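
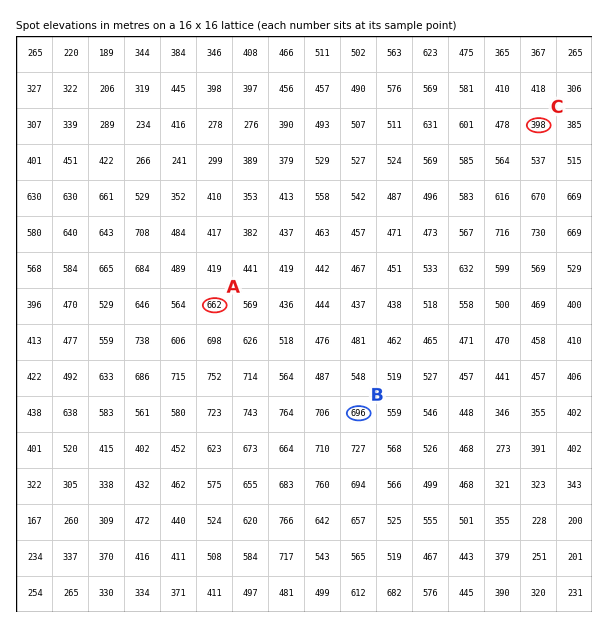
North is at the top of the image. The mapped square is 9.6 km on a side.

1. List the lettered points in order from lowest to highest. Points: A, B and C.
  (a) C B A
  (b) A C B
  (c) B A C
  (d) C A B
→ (d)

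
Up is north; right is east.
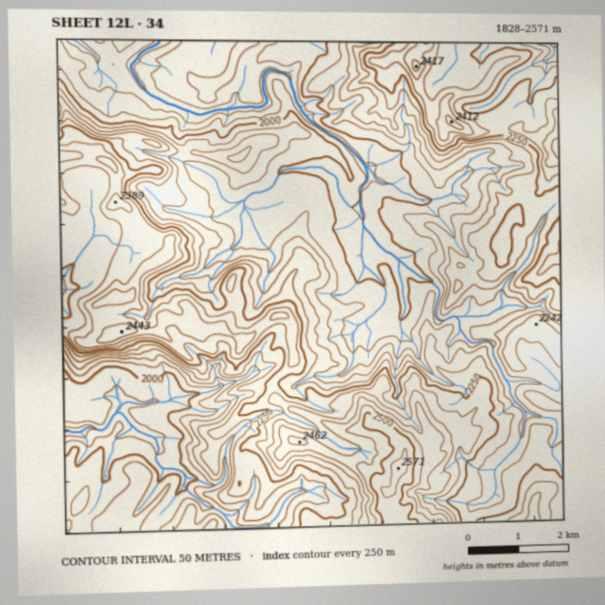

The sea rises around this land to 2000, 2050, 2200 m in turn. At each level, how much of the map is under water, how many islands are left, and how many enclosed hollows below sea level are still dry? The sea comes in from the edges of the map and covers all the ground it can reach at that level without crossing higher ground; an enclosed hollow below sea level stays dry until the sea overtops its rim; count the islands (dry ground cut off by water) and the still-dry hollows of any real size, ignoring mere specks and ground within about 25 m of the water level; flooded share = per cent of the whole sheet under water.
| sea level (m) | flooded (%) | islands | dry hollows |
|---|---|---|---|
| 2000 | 17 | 0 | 0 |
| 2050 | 30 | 0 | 0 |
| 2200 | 58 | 0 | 0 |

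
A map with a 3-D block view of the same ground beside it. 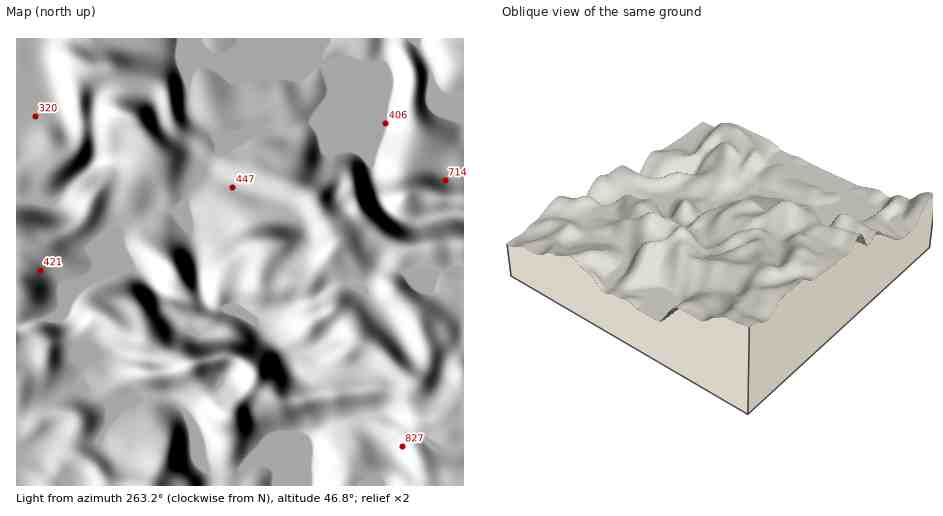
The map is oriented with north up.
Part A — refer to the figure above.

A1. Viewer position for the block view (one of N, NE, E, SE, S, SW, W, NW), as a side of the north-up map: SE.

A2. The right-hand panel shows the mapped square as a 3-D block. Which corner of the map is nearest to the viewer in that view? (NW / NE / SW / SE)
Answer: SE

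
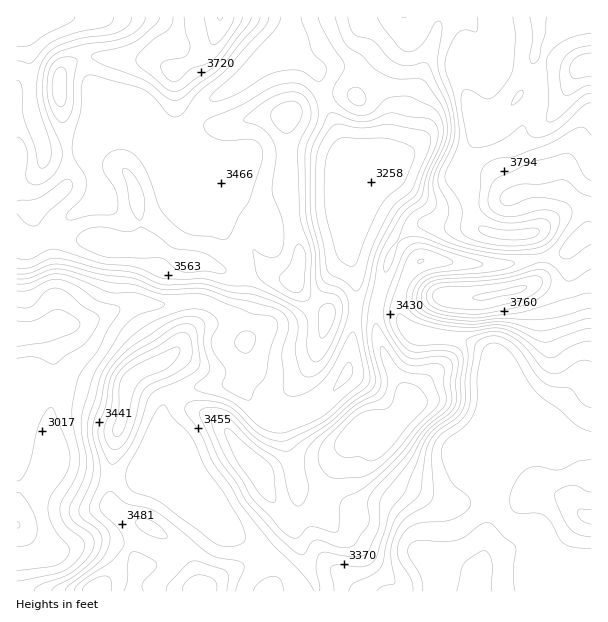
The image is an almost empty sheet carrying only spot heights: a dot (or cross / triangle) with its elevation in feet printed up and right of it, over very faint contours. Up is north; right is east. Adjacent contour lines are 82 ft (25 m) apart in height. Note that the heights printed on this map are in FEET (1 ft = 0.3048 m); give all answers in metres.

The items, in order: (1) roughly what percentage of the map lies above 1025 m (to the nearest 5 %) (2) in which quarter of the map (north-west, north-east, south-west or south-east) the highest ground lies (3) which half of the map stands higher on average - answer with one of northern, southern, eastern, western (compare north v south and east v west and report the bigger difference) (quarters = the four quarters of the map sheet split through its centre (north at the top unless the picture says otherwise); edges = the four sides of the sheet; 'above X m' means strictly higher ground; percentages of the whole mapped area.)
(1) Ground above 1025 m makes up about 65 % of the sheet.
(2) The highest ground is in the north-east quarter.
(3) On average the northern half of the map is the higher ground.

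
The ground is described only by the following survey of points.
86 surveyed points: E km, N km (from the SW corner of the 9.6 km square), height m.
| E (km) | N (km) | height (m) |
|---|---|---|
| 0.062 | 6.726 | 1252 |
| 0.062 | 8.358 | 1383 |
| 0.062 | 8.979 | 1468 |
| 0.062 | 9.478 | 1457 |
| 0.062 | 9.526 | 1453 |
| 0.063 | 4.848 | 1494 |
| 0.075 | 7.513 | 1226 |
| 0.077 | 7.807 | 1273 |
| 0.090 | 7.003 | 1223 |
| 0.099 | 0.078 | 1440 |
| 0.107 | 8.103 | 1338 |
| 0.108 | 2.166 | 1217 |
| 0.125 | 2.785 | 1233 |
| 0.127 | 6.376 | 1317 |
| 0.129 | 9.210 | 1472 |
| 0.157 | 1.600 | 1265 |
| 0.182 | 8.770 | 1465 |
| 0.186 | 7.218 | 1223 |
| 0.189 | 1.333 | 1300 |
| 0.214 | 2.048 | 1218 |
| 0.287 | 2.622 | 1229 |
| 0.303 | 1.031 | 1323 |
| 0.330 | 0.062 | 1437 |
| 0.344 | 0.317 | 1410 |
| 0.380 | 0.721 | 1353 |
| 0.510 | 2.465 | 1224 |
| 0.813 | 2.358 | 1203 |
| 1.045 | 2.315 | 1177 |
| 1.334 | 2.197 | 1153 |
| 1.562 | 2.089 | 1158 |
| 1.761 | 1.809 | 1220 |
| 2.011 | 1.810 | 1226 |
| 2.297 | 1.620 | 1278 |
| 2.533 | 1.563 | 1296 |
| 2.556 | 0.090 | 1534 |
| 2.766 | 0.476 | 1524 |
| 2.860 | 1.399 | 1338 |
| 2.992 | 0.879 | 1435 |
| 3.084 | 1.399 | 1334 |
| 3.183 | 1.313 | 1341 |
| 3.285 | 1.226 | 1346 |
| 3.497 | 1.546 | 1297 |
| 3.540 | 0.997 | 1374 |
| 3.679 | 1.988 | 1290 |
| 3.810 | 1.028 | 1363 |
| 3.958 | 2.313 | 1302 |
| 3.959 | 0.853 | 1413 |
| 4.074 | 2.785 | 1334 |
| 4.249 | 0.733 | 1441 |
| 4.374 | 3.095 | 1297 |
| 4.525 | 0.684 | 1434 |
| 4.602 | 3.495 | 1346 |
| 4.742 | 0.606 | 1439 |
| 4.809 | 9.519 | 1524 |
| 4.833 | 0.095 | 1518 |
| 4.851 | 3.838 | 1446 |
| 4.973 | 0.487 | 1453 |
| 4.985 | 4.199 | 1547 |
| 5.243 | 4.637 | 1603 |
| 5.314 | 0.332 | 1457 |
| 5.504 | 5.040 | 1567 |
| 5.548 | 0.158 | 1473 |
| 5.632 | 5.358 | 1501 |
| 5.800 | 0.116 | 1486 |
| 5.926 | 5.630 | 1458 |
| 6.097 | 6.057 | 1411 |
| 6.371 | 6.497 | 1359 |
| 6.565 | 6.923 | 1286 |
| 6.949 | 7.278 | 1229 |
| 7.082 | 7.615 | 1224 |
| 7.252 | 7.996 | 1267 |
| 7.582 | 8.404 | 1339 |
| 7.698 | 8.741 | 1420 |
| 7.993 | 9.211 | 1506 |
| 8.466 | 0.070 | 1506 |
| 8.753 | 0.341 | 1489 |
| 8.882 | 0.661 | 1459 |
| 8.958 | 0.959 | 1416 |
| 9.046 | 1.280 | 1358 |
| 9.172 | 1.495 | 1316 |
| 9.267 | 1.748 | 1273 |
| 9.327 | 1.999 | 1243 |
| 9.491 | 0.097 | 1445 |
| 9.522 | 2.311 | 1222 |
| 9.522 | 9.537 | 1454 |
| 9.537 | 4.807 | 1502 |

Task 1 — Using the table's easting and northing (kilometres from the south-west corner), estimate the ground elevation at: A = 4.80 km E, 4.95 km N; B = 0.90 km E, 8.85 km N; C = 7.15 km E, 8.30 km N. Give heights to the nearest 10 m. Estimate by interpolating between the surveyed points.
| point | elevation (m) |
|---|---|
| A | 1540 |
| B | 1530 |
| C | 1370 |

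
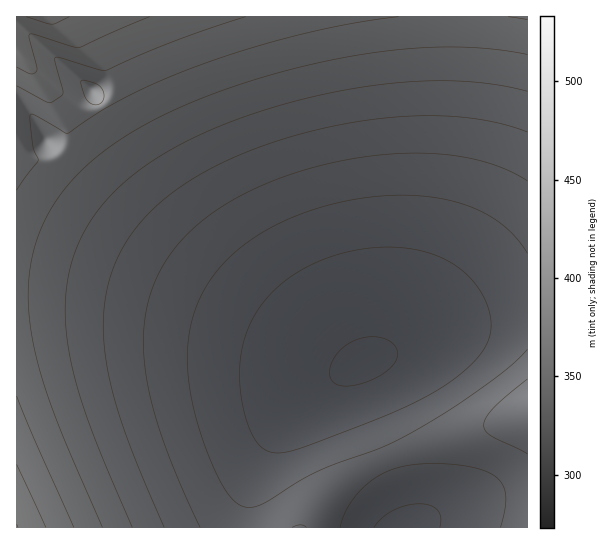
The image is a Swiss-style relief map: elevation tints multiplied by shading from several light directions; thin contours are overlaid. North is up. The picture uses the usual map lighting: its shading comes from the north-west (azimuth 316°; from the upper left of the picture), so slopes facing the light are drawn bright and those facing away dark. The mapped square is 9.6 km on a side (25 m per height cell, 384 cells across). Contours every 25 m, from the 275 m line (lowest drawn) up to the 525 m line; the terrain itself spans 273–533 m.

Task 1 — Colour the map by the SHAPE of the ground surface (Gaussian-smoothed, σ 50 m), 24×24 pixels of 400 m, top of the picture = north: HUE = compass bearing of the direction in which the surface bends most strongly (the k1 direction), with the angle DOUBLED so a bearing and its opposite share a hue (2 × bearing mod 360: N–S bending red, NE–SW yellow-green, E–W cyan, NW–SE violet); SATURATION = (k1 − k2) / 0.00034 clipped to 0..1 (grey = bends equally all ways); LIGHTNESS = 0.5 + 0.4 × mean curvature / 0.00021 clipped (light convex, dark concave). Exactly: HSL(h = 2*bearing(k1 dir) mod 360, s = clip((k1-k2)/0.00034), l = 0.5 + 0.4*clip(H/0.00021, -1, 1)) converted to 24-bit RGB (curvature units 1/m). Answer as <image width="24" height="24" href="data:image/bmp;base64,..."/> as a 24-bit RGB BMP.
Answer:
<image width="24" height="24" href="data:image/bmp;base64,Qk32BgAAAAAAADYAAAAoAAAAGAAAABgAAAABABgAAAAAAMAGAAATCwAAEwsAAAAAAAAAAAAAgX+BgX6BgH6BgH2BgHyBf3yAf3uAfXqAd3eAbHOCXXCGYHWJlH2Bu4J6t2xwi2R1ZG5xX3dkYnthaXxmbnxscHxwdH13dn18gX6AgH6AgH2AgH2AgHyAgHyAf3uAfnuAenl/cXaAYnaEW3uIcoOLqX+JwXWTs2mcj2qRbHd7ZnplZnxfZ35faX5han5lbXtrgH5+gH1+gH1+gHx+gHx/gHt/f3t/f3t/fHp/dnh/anuBXIOFYIqHfnuPsHyfwXS3tW+8mW6phHGTcXKEbn5san9kZ31fZHpegH19gHx9gHx9gHx9gHt9f3t+f3t+f3p+fnp+eXl9cnx+ZYJ+W4V4Y4h2eX6MpHqmr3a7qnPCoHK+lXK0jHOlgnWUc3GGan14gHx8gHx8gHt8gHt8f3t8f3t8f3p9f3p9fnp9fXp9eHt8cH56ZIFzXIRpX4Vmb4Vxh3iPk3ekmXS0nHS+nXTBnHS+knK2h3GrgHx7gHt7gHt7gHp7f3p7f3p7f3p8fnp8fnp8fXp8fHp8eHx7cH11ZoBsXoJgX4NcZ4JgcIFrc32GgnWSi3OjlHSylnW8lHTBgHx7gHt6gHp6gHp6f3p6f3p7f3p7fnp7fnp7fnp8fXp8fHp7eHt5c310bH5saIBkZoFeZ4FcaIBda39ibn5qcoV5fHaPgnacgXt6gHt6gHp6gHp6f3l6f3l6f3l6fnp6fnp7fnp7fXp7fXp7fHp7ent5d3x2dH1ycX5tbn9nbH9iaX9eZ4BcaYJbbIFfb4BlgXt6gHt5gHp5gHp5gHl5f3l5f3l5fnl6fnl6fnp6fXp6fXp7fHp7fHt7e3t6eXx5d3x3dn10c31xcX5sbn9nbIBjbIBfa4FcgHt5gHp5gHp5gHp5gHl5f3l5f3l5f3l5fnl5fnp6fXp6fXp6fHp6fHt7fHt7e3x7enx6eXx6eH15dn13dH50c35xcn9ucX9qgHt5gHp5gHp5gHp5gHp5f3l5f3l5f3p5fnp5fnp6fXp6fXt6fXt6fHt7fHx7e3x7e3x7enx7en17eX17eH16d355dn54dX51gHt5gHp5gHp5gHp5gHp5f3p5f3p5f3p5fnp5fnp6fnt6fXt6fXt7fHx7fHx7e3x7e3x7en17en17eX17eX57eX57eH57eH57gHp5gHp5gHp5gHp5gHp5f3p5f3p5f3p5f3p6fnt6fnt6fXt6fXx7fXx7fHx7fHx7e317en17en17en17eX57eX57eX58eH58gHp5gHp5gHp5gHp5gHp5gHp5f3p5f3p6f3t6fnt6fnt6fnx7fXx7fXx7fX17fH17e317en17en17en57eX57eX57eX57eH97gHp5gHp5gHp5gHp5gHp5gHp5f3p6f3t6f3t6fnt6fnx7fnx7fXx7fX17fX17fH17e317e317en57en57en57eX57eX57eH97gHp5gHp5gHp5gHp5gHp6gHp6f3t6f3t6f3t6f3x7fnx7fnx7fn17fX18fX18fH18e317e357e357en57en58eX58eX98eX97gHp6hHmBgHp6gHp6gHt6gHt6f3t6f3t7f3x7f3x7fnx7fn18fn18fn18fX18fH18fH58e358e358e358en58en58eX98eX98XtmaVQDvwGRsgHt6gHt6gHt7f3t7f3x7f3x7f3x8f3x8fn18fn18fn19fX59fX58fH58fH58e358e358e358en98en98eX98Q807MQIktd5ZgHt7gHt7gHt7gHx7f3x8f3x8f3x8f319fn19fn19fn59fX59fX59fX59fH59fH59e359e399e399en99en99PgA5ZtRndcGaT03jq26SgHx8gHx8f3x9f319f319f319fn1+fn5+fn5+fn5+fX5+fX5+fX5+fH9+fH9+e39+e39+e399en99mxWNkPOsYNKqMgEY7sE0gH19gH1+f31+f31+f31+f35+f35/fn5/fn5/fn5/fX5/fX5/fX5/fX9/fH9/fH9/fH9/e39+e39+pP6+S9CPMwATTc+YbMKEgH1+gH1/gH5/gH5/gH5/f35/f35/fn5/fn5/fn5/fn5/fX5/fX5/fX5/fX5/fH9/fH9/fH9/e39/New5OwAYatSqebmhgH5/gH6AgH6AgH6AgH6Af36Af36Af36Afn6Afn6Afn6AfX6AfX6AfX6AfX6AfX6AfH6AfH6AfH6AfH5/SgAedtmxeayZgH6AgH6AgH6BgH6Bf36Bf36Bf36Bf36Bfn6Bfn6Bfn6Bfn6BfX2BfX2BfX2BfX2BfX2BfX6AfH6AfH6AfH6A"/>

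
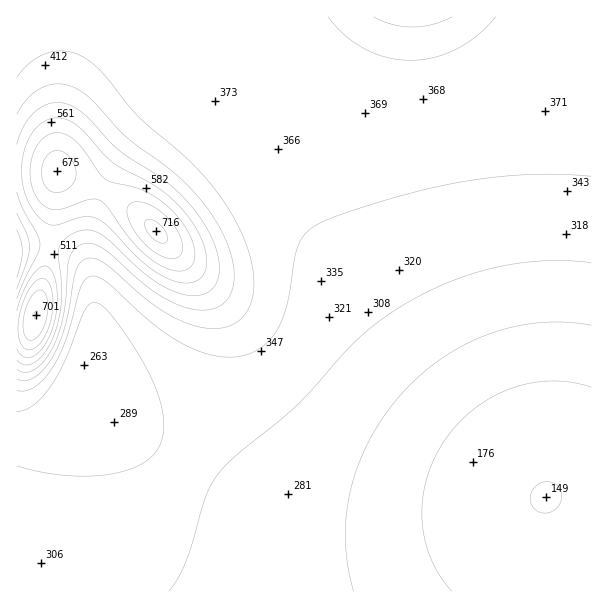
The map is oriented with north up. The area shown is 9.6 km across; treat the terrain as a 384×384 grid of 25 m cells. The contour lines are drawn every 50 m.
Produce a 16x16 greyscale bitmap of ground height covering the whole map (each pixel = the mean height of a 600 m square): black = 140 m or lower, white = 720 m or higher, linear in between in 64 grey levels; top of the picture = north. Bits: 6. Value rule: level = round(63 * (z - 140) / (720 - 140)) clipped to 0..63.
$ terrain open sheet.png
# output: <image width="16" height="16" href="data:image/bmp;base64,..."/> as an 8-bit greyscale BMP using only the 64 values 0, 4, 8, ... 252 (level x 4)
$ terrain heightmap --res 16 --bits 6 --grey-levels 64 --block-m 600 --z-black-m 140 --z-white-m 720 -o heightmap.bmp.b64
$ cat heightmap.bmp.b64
<image width="16" height="16" href="data:image/bmp;base64,Qk02BQAAAAAAADYEAAAoAAAAEAAAABAAAAABAAgAAAAAAAABAAATCwAAEwsAAAABAAAAAAAAAAAAAAEBAQACAgIAAwMDAAQEBAAFBQUABgYGAAcHBwAICAgACQkJAAoKCgALCwsADAwMAA0NDQAODg4ADw8PABAQEAAREREAEhISABMTEwAUFBQAFRUVABYWFgAXFxcAGBgYABkZGQAaGhoAGxsbABwcHAAdHR0AHh4eAB8fHwAgICAAISEhACIiIgAjIyMAJCQkACUlJQAmJiYAJycnACgoKAApKSkAKioqACsrKwAsLCwALS0tAC4uLgAvLy8AMDAwADExMQAyMjIAMzMzADQ0NAA1NTUANjY2ADc3NwA4ODgAOTk5ADo6OgA7OzsAPDw8AD09PQA+Pj4APz8/AEBAQABBQUEAQkJCAENDQwBEREQARUVFAEZGRgBHR0cASEhIAElJSQBKSkoAS0tLAExMTABNTU0ATk5OAE9PTwBQUFAAUVFRAFJSUgBTU1MAVFRUAFVVVQBWVlYAV1dXAFhYWABZWVkAWlpaAFtbWwBcXFwAXV1dAF5eXgBfX18AYGBgAGFhYQBiYmIAY2NjAGRkZABlZWUAZmZmAGdnZwBoaGgAaWlpAGpqagBra2sAbGxsAG1tbQBubm4Ab29vAHBwcABxcXEAcnJyAHNzcwB0dHQAdXV1AHZ2dgB3d3cAeHh4AHl5eQB6enoAe3t7AHx8fAB9fX0Afn5+AH9/fwCAgIAAgYGBAIKCggCDg4MAhISEAIWFhQCGhoYAh4eHAIiIiACJiYkAioqKAIuLiwCMjIwAjY2NAI6OjgCPj48AkJCQAJGRkQCSkpIAk5OTAJSUlACVlZUAlpaWAJeXlwCYmJgAmZmZAJqamgCbm5sAnJycAJ2dnQCenp4An5+fAKCgoAChoaEAoqKiAKOjowCkpKQApaWlAKampgCnp6cAqKioAKmpqQCqqqoAq6urAKysrACtra0Arq6uAK+vrwCwsLAAsbGxALKysgCzs7MAtLS0ALW1tQC2trYAt7e3ALi4uAC5ubkAurq6ALu7uwC8vLwAvb29AL6+vgC/v78AwMDAAMHBwQDCwsIAw8PDAMTExADFxcUAxsbGAMfHxwDIyMgAycnJAMrKygDLy8sAzMzMAM3NzQDOzs4Az8/PANDQ0ADR0dEA0tLSANPT0wDU1NQA1dXVANbW1gDX19cA2NjYANnZ2QDa2toA29vbANzc3ADd3d0A3t7eAN/f3wDg4OAA4eHhAOLi4gDj4+MA5OTkAOXl5QDm5uYA5+fnAOjo6ADp6ekA6urqAOvr6wDs7OwA7e3tAO7u7gDv7+8A8PDwAPHx8QDy8vIA8/PzAPT09AD19fUA9vb2APf39wD4+PgA+fn5APr6+gD7+/sA/Pz8AP39/QD+/v4A////AEhISEhEREA8NCwkHBQQDBBISEhISERAPDQsJBgQCAgISEhISEhERDw4LCQYEAgEBERERERIRERAODAkHBAICAhAQEBESEhIRDw0LCAYEAwMUDg8REhMTEhEPDAoIBgYGKBIPEhUXFhQSEA8NCwkJCTcbEBYcHhsWFBIRDw4NDAwvIBchKicdFxUUExIREA8PJCQjMjcoHBcWFRUUExMSEisvMDkwIRoYFxcWFhUVFRUyNzEsIxsZGBgYFxcXFxcXLzMpIBwZGRkZGRgYGBgYGCUnIBsaGRkZGRkZGRkZGRkeHxwaGhoaGhkYGBgYGRoaGxsbGhoaGhoYFhMTFhgaGw="/>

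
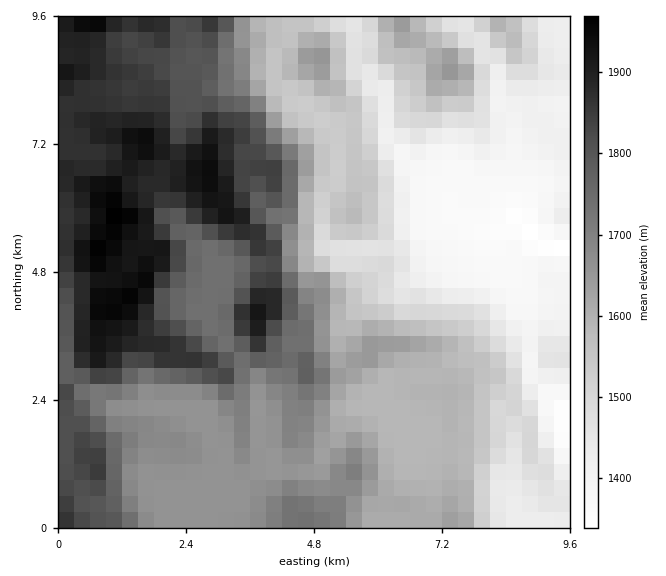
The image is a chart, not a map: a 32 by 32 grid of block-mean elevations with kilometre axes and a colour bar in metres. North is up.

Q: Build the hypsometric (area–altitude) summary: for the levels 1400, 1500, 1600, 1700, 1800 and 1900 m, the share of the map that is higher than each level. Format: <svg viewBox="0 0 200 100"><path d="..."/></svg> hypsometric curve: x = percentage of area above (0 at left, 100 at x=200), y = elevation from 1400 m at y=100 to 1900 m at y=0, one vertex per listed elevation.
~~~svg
<svg viewBox="0 0 200 100"><path d="M179 100l-30-20-37-20-38-20-23-20-36-20"/></svg>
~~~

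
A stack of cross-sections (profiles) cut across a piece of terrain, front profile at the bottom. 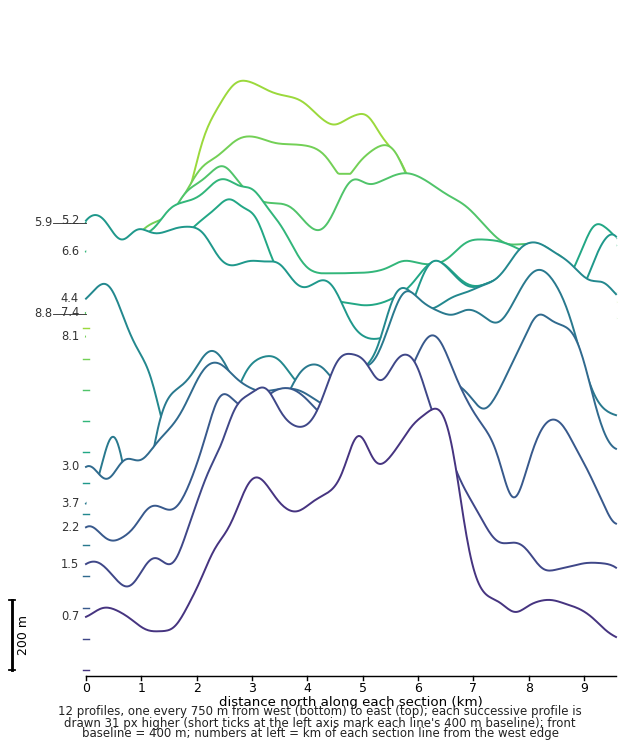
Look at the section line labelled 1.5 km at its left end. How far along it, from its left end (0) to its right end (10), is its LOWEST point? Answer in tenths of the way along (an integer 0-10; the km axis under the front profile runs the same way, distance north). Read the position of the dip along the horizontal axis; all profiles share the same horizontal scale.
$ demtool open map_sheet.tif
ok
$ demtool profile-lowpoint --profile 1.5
1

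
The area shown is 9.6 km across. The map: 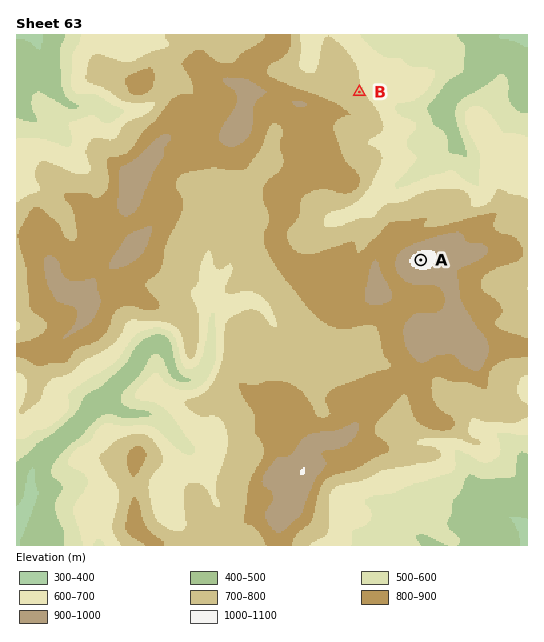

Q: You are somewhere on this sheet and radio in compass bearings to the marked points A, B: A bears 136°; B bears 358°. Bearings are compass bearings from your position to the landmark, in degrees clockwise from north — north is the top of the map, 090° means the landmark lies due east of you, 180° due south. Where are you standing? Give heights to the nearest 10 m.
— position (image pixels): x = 363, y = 200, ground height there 670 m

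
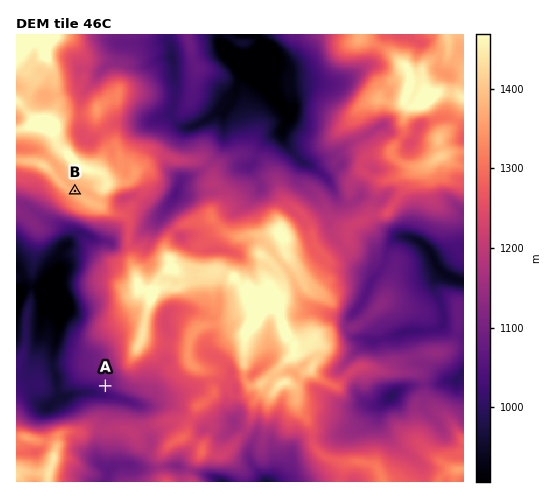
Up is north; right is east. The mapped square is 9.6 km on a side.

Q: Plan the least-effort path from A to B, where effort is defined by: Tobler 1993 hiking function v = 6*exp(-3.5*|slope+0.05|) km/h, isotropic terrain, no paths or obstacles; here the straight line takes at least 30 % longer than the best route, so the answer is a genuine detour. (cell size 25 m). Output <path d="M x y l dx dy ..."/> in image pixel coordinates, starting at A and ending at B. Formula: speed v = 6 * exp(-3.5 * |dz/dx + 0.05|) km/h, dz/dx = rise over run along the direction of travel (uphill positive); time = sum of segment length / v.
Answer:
<path d="M105 386l0-39-4-9 0-15 8-17 0-24 6-12 0-4 3-7 6-6 2-5 0-22-2-5-4-3-7-4-11 0-10-4-12-13-2-3-3-3"/>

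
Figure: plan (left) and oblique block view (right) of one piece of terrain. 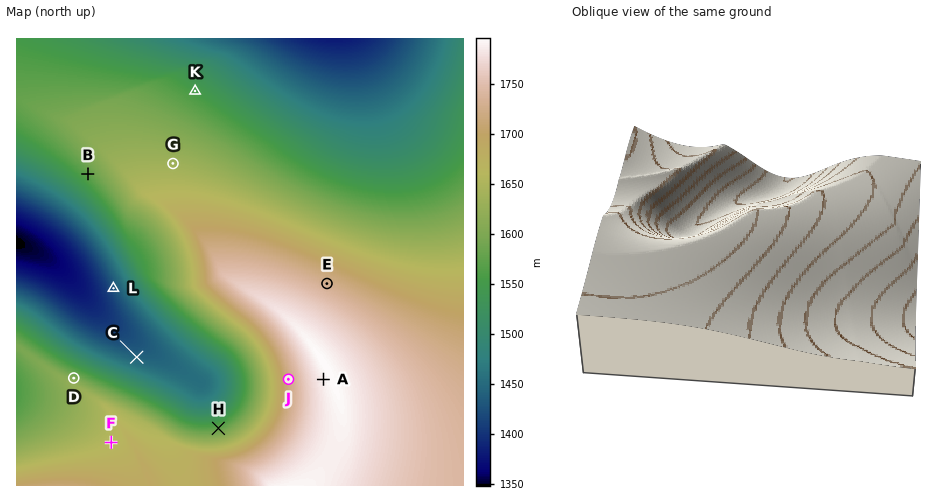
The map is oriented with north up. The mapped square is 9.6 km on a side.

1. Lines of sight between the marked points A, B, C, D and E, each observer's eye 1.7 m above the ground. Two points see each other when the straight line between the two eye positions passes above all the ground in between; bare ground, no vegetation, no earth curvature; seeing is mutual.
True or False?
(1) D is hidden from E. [True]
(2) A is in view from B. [False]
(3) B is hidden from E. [True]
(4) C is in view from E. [False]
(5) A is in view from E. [False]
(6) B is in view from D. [True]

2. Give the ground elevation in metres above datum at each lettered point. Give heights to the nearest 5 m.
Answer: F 1660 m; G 1635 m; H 1575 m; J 1720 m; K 1555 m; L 1425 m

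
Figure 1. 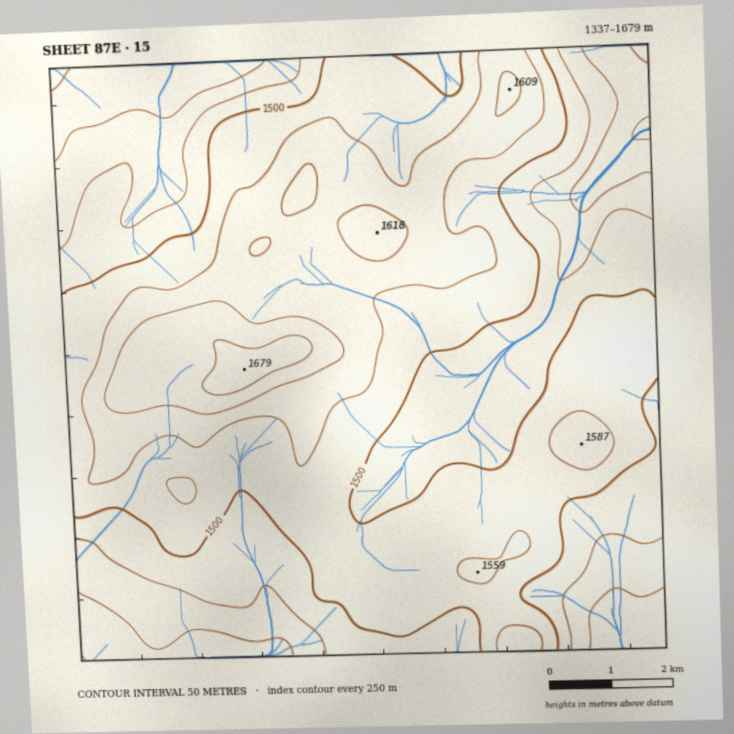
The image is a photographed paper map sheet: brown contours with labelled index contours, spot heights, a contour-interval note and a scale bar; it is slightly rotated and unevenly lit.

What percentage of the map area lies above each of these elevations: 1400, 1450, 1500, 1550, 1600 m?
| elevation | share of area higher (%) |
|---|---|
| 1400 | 92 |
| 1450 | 82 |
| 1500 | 59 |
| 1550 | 24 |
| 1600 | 7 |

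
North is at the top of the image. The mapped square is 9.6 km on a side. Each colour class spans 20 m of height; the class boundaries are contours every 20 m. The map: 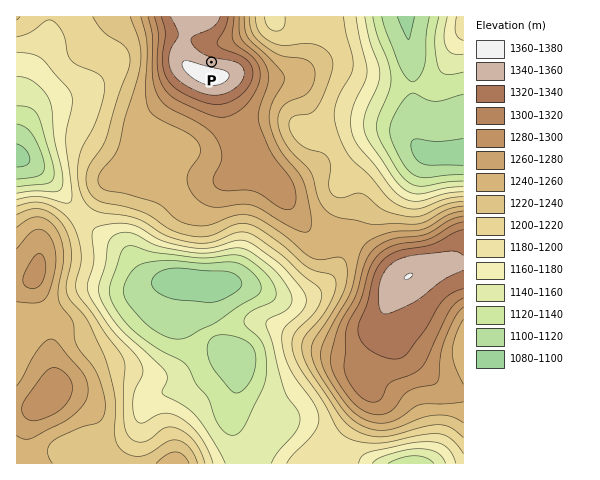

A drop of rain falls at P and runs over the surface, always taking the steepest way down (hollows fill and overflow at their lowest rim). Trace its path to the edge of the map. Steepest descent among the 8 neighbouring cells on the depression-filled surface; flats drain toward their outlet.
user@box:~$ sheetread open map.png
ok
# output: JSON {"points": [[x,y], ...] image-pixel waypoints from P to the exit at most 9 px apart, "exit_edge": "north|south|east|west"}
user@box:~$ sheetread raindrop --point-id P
{"points": [[211, 62], [211, 53], [221, 43], [230, 41], [239, 38], [249, 33], [258, 28], [267, 24], [273, 17]], "exit_edge": "north"}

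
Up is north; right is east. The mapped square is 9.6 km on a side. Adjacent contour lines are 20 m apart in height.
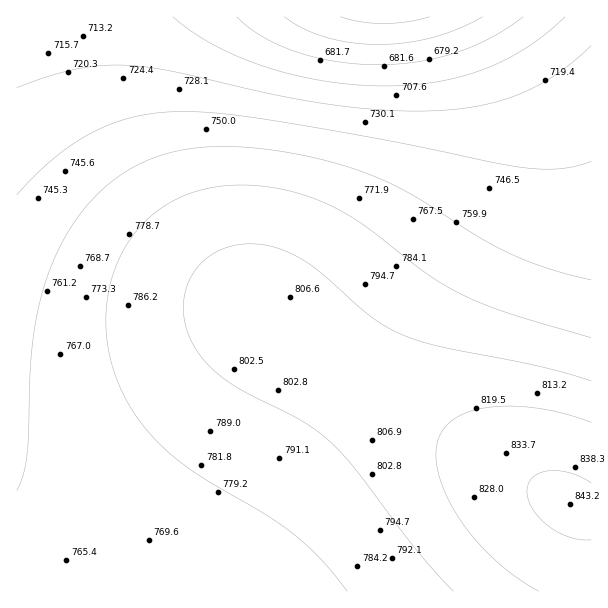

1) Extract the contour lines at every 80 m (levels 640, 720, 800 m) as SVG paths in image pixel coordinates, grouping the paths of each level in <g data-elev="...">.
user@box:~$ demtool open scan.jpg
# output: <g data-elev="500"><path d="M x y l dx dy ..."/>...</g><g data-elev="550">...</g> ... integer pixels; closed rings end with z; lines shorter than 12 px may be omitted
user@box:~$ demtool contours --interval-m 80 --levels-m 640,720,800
<g data-elev="640"><path d="M430 17l-23 5-24 2-23-2-20-5"/></g><g data-elev="720"><path d="M591 45l-32 27-34 20-37 12-42 6-54 0-62-6-58-10-102-23-42-6-26 1-25 3-27 7-33 12"/></g><g data-elev="800"><path d="M591 381l-54-15-100-20-33-11-17-8-16-11-62-52-18-10-18-7-24-3-22 3-18 10-15 15-9 21-1 22 6 23 13 21 13 13 15 12 71 37 16 11 14 11 25 29 63 82 33 37"/></g>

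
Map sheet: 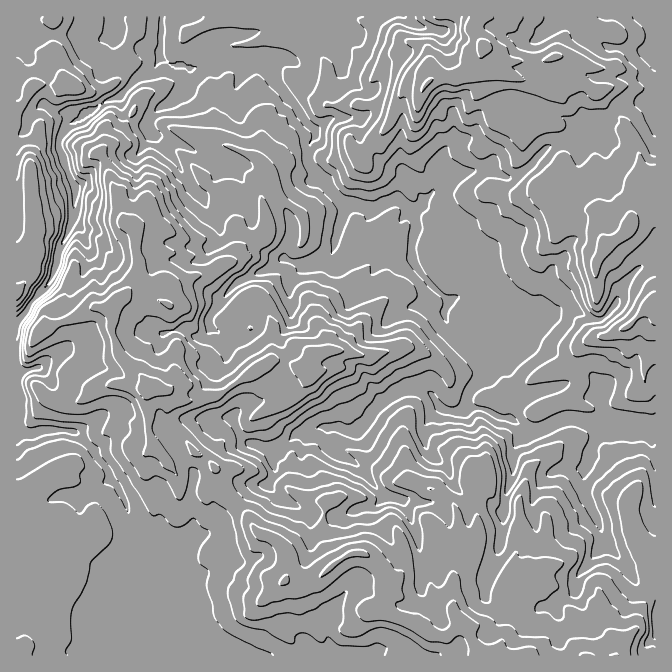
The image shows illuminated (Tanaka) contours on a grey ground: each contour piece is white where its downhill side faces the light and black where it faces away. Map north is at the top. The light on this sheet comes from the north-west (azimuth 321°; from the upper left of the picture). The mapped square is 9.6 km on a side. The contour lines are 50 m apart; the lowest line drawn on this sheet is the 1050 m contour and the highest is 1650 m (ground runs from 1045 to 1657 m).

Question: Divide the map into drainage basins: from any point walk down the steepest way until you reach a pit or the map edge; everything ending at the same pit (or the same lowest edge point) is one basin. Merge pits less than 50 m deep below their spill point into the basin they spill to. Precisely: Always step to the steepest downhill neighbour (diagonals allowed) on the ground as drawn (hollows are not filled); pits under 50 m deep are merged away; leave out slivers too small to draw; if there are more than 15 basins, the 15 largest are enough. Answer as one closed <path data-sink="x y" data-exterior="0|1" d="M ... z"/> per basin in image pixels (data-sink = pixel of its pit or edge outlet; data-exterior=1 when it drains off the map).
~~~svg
<path data-sink="160 57" data-exterior="0" d="M477 16l-461 1 1 639 598 0 6-12 15-16 3-14 10-19 7-21 0-397-13-4-4-20-11-18-4-12-16-13-9-19-17-8-20 6-10 0-40-13-3-3 2-11-11-9-15-5-12-18 0-5 5-7z"/><path data-sink="655 17" data-exterior="1" d="M655 16l-177 0-5 9 0 5 12 18 15 5 11 9-2 11 6 5 37 11 10 0 20-6 17 8 9 19 16 13 4 12 11 18 4 20 4 3 8 0z"/><path data-sink="655 614" data-exterior="1" d="M655 574l-6 21-10 19-1 11-17 19-4 12 39-1z"/>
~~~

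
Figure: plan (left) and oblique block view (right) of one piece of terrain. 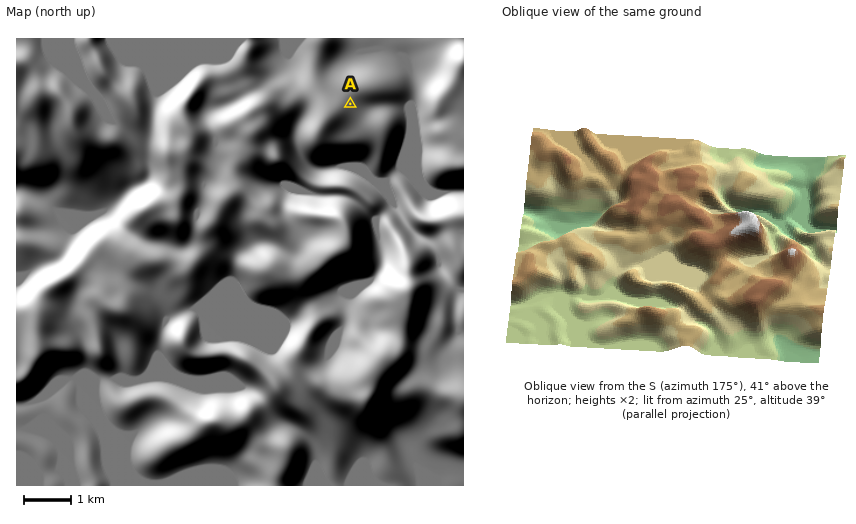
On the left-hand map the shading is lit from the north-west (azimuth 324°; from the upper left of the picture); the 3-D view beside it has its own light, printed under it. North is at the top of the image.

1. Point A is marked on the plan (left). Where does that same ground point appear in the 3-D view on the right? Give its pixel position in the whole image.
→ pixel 763 178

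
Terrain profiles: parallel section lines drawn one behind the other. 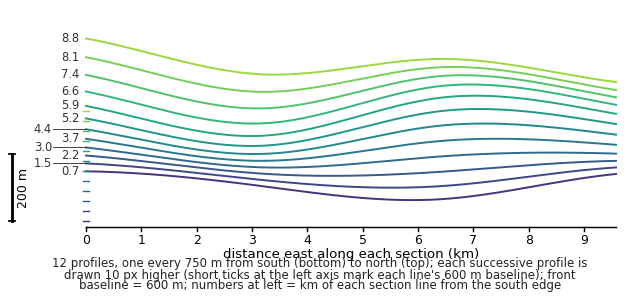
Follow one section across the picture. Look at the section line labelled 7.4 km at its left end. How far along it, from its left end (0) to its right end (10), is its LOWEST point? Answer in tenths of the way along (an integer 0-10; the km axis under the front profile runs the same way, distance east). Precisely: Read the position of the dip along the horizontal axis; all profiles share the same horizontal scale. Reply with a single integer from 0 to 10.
3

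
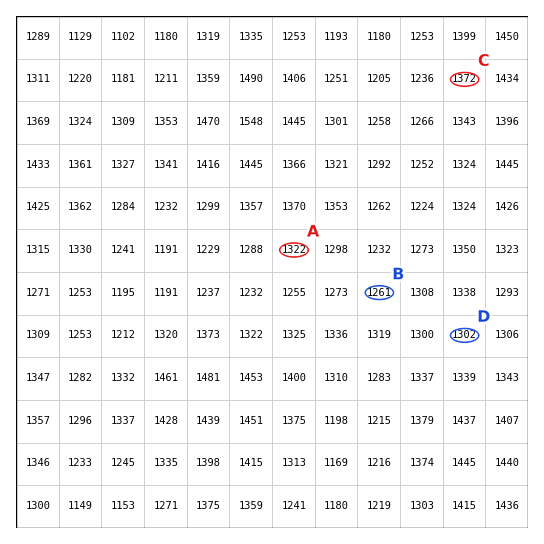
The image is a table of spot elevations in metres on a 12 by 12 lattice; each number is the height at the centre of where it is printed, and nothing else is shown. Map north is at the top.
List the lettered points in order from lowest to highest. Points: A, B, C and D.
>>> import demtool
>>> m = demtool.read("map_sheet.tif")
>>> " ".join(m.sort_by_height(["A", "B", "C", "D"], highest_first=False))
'B D A C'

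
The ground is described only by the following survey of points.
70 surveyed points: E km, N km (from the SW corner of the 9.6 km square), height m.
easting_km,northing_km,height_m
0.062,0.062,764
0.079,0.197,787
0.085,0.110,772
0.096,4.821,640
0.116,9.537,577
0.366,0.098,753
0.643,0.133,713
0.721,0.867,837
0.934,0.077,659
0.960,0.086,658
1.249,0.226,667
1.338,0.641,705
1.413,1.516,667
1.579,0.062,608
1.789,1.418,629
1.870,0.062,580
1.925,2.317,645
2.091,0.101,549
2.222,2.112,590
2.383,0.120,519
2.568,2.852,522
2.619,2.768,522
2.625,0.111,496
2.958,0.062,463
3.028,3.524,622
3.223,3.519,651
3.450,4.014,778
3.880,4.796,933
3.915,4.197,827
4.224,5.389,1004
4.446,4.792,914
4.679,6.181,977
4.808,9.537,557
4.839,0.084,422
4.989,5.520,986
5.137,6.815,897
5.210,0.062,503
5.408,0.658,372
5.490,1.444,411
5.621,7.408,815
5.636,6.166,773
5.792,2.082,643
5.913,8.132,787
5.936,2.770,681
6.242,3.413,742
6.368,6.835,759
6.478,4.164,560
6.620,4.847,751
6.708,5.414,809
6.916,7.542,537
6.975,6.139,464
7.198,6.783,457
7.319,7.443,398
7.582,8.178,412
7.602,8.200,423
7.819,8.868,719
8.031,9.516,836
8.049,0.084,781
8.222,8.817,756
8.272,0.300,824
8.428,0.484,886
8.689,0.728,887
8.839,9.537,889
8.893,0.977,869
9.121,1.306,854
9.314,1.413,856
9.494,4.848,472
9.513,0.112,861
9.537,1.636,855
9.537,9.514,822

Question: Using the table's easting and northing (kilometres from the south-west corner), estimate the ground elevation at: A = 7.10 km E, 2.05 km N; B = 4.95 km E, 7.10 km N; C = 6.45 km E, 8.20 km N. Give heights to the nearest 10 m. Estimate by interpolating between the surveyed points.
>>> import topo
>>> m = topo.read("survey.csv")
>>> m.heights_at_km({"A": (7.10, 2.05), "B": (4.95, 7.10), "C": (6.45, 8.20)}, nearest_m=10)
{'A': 700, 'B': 890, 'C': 690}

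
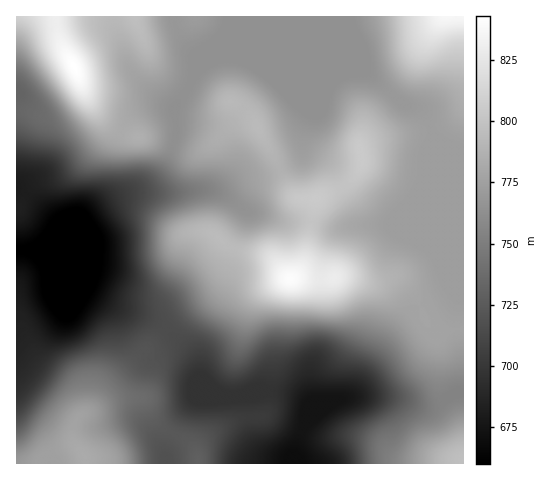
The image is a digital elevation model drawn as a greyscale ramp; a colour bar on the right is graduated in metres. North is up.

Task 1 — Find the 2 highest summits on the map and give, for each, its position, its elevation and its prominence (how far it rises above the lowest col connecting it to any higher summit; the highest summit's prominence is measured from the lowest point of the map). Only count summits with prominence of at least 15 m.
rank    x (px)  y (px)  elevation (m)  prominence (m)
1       75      68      843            183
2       291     279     841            77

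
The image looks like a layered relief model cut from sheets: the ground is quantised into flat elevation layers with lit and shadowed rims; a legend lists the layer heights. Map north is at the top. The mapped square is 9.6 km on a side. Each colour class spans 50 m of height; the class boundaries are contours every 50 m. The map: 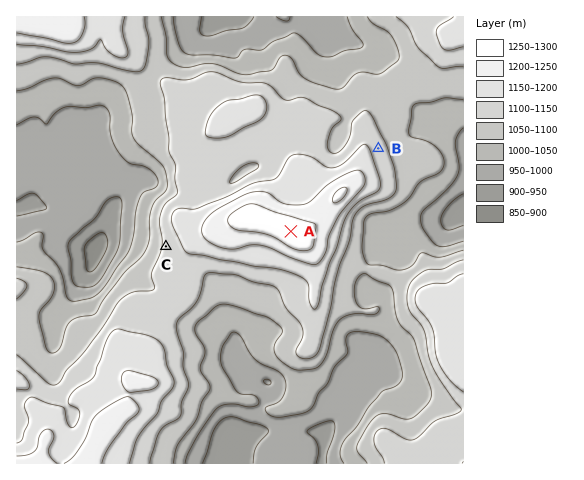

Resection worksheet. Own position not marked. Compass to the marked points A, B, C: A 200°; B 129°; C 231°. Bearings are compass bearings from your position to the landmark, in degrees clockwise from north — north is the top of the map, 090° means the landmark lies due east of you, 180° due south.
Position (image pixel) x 333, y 112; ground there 1100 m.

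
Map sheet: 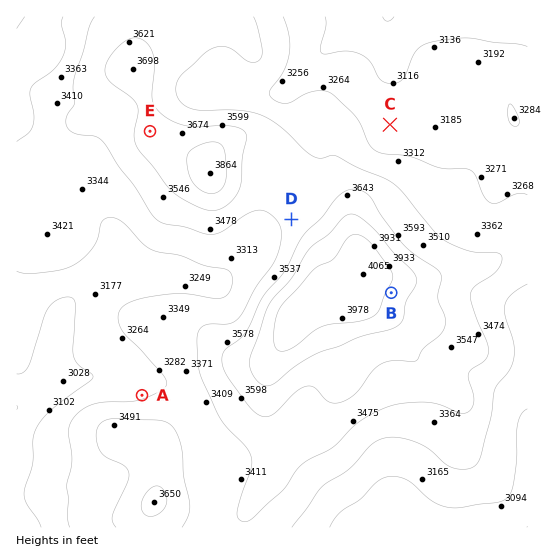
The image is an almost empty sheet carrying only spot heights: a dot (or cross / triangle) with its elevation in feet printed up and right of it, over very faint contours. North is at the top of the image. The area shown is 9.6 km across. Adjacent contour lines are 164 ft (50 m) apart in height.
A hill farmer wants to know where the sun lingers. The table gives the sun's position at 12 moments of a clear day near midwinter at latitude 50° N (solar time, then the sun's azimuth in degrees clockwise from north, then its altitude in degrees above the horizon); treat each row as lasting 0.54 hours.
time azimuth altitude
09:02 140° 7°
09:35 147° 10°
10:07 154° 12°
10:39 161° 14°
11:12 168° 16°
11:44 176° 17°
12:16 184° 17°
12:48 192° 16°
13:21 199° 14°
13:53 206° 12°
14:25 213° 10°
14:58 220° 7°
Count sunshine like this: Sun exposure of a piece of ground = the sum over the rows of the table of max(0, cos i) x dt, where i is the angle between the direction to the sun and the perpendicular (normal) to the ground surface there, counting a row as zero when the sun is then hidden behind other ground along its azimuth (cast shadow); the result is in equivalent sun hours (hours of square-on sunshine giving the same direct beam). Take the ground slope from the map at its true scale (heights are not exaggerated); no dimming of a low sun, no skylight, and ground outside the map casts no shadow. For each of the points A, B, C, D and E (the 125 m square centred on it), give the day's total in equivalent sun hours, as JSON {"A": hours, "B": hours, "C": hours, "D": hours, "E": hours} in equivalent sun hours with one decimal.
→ {"A": 0.9, "B": 1.8, "C": 1.3, "D": 1.4, "E": 1.3}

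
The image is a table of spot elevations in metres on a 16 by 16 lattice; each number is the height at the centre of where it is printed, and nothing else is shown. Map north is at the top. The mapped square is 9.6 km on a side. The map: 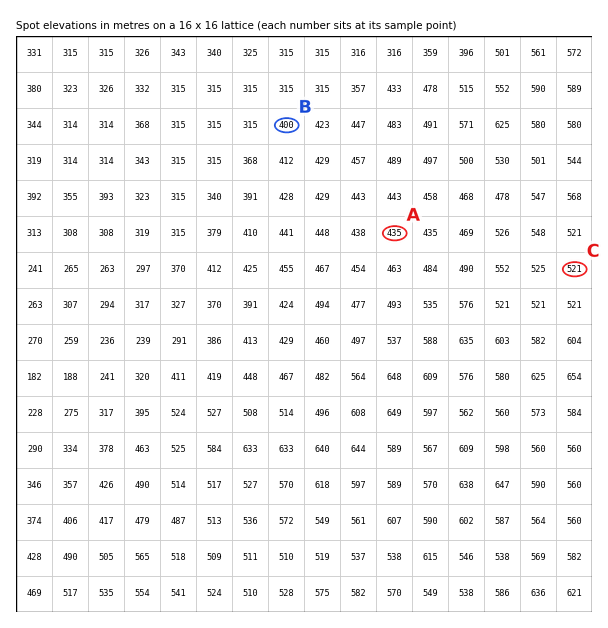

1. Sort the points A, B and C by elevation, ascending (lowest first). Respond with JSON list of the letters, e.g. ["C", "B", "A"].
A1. ["B", "A", "C"]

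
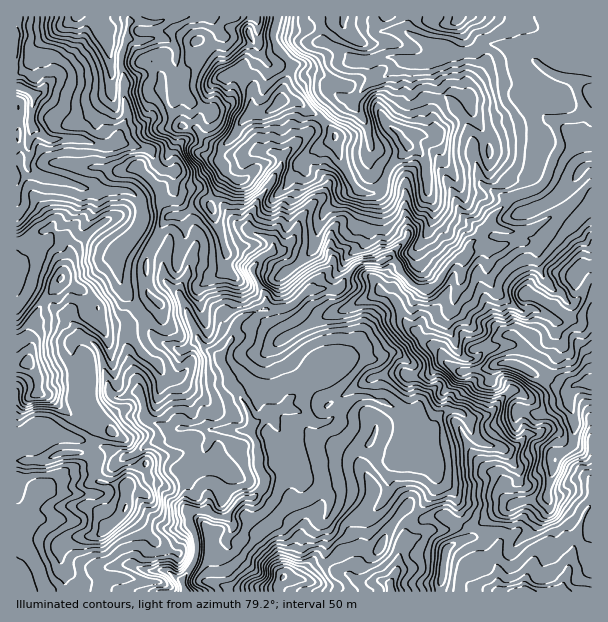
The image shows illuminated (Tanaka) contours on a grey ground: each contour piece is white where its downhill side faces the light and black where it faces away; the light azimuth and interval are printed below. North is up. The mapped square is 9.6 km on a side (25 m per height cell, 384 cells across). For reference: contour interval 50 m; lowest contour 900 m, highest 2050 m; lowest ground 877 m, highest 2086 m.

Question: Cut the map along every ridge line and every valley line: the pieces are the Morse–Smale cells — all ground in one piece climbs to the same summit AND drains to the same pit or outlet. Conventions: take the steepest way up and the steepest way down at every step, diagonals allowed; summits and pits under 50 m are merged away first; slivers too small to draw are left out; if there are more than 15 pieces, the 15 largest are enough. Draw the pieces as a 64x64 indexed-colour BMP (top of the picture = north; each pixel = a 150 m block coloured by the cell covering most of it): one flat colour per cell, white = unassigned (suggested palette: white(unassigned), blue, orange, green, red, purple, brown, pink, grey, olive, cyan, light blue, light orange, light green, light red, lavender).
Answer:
<image width="64" height="64" href="data:image/bmp;base64,Qk12CAAAAAAAAHYAAAAoAAAAQAAAAEAAAAABAAQAAAAAAAAIAAATCwAAEwsAABAAAAAAAAAA////ALR3HwAOf/8ALKAsACgn1gC9Z5QAS1aMAMJ34wB/f38AIr28AM++FwDox64AeLv/AIrfmACWmP8A1bDFALu7t3d3d3d3d3iIiIiIgAAAAAAAAAAAAAAAAJmZmZmZu7u3d3d3d3d32IiIiIiICAAAAAAAAAAAAAAAmZmZmZm7u7d3d3d3d33YiIiIiIiIiAAAAAAAAAAAAACZmZmZmbu7t3d3d3d3fd2IiIiIiIiIAAAAAAAAAAAACZmZmZmZu7u3d3d3d3d33d3YiIiIiIgAAAAAAAAAAAAJmZmZmZm7u7d3d3d3d3fd3diIiIiIiAAAAAAAAAAAAACZmZmZmbu7u7u3d3d3d33d3YiIiIiIAAAAAAAAAAAACZmZmZmZu7u7u7t3d3d3fd3diIiIiIgAAAAAAAAAACKZmZmZmZm7u7u7u7t3d3d93d2IiIiIiAAAAAAAAiIgIimZmZmZmQu7u7u7u3d3d3d93YiIiIiIgAARAAACIiIiIimZmZmZALu7u7u7d3d3d33d3YiIiIiAEREQAAAiIiIiIiIpmZkAu7u7u7t3d3d3fd3d2IiIiBERERAAAAIiIiIiIimZmbu7u7u3d3d3d3fd3d3diIgREREREAAAAiIiIiIiKZmZu7u7u7d3d3N3Pd3d3diIiBERERERAAACIiIiIiIimZm3u7u7t3dzMzMz3d3d2IiBEREREREAACIiIiIiIiKZmXd3d3d3czMzMzM93d3YiBERERERERACIiIiIiIiIimZd3d3dzMzMzMzPd3d3diIERERERERESIiIiIiIiIiIiI3czMzMzMzMzM93d3diIgRERERERERIiIiIiIiIiIiIjMzMzMzMzMzMzMzMzOIgREREREREREiIiIiIiIiIiIiMzMzMzMzMzMzMzMzMxERERERERERESIiIiIiIiIiIiIzMzMzMzMzMzMzMzMzEREREREREREiIiIiIiIiIiIiIjMzMzMzMzMzMzMzMzERERERERERIiIiIiIiIiIiIiIiMzMzMzMzMzMzMzMzEREREREREREiIiIiIiIiIiIiIiIzMzMzMzMzMzMzMzMRERERERERESIiIiIiIiIiIiIiIjMzMzMzMzMzMzMzMRERERERERERIiIiIiIiIiIiIiIiAzMzMzMzMzMzMzMxEREREREiERIiIiIiIiIiIiIiIiIAMzMzMzMzMzMzMxEREREREiIiIiIiIiIiIiIiIiIiIgAzMzMzMzMzMRExEREREREiIiIiIiIiIiIiIiIiIiIiADMzMzMzMzERERERERERESIiIiIiIiIiIiIiIiIiIiIAMzMzMzMzMRERERERERESIiIiIiIiIiIiIiIiIiIiIgAzMzMwAAARERERERERERIiIiIiIiIiIiIiIiIiIiIiAAMAAzAABEERERERERERIiIiIiIiIiIiIiIiIiIiIiIAAAAAAAAEQRERERERERESIiIiIiIiIiIiIiIiIiIiIgAAAA7uAERBERERERERERESIiIiIiIiIiIiIiIiIiIiAAAA7u7kRBERERERERERERERIiIiIlVSIiIiIiIiIiIAAA7u7uREERERERERERERERESIiIlVVUiIiIiIiIiIgAAAO7u5EQREREREREREREREREiIlVVVSIiIiIiIiIiAAAA7u7kREERERERERERERERERERVVVVVSIiIiIiIiIAAADu7u5EQRERERERERwREREREREVVVVVAAAiIiIiIgAADu7u7uREERERERERzMERERERERVVVVVQAAIiIiIiAAAO7u7u7kQREREREczMwREREREREVVVVVUP//IiIiIAAADu7u7uREERERERzMzMEREREREVVVVVVV////IiIgAAAO7u7u5EREERERHMzMwRERERERVVVVVVVf////IiAAAADu7u7kREREQRERzMzMERERERFVVVVVVVX////yIAAAAO7k5ERERERBEREczMzBEREREVVVVVVVZmb///8gAAAEREREREREREQRERzMzMzMwRERVVVVVVZmZmb///AERERERERERERERBEREczMzMzMEVVVVVVVZmZmZv//9EREREREREREREREERERzMzMzMxVVVVVVVVmZmZm///0REREREREREREREQREREczMzMzFVVVVVVVWZmZmZv//RERERERERERERERBERERHMzMzMVVVVVVVVZmZmZm//9ESqqqqqREREREQRERERERzMzMxVVVVVVVVmZmZmb//0SqqqqqqkREREQREREREREczMzFVVVVVVVmZmZmZv//RKqqqqqqRERERBERERERERHMzMVVVVVVVWZmZmZmb/9EqqqqqqpEREREQRERERERERzMVVVVVVVWZmZmZmZmZkSqqqqqqkRERERBEREREREREcVVVVVVVWZmZmZmZmZmRKqqqqqqREREREEREREREREREVVVVVVVZmZmZmZmZmaqqqqqqqpERERERBERERERERERFVVVVVZmZmZmZmZmZqqqqqqqqkREREREQRERERERERERFVVVZmZmZmZmZmZmCqqqqqqqREREREQRERERERERERERVVVmZmZmZmZmZmYAqqqqqqpERERERBEREREREREQAAAAAAZmZmZmYGZmZgCqqqqqqkRERERBEREREREREAAAAAAAAAAAZmAAZmZmAAqqqqqqREREQREREREREREAAAAAAAAAAAAAAAAGZmYAAAqqqqpBEREREREREREREQAAAAAAAAAAAAAAAABmZgAAAKqgAAERERERERERERERAAAAAAAAAAAAAAAABmZm"/>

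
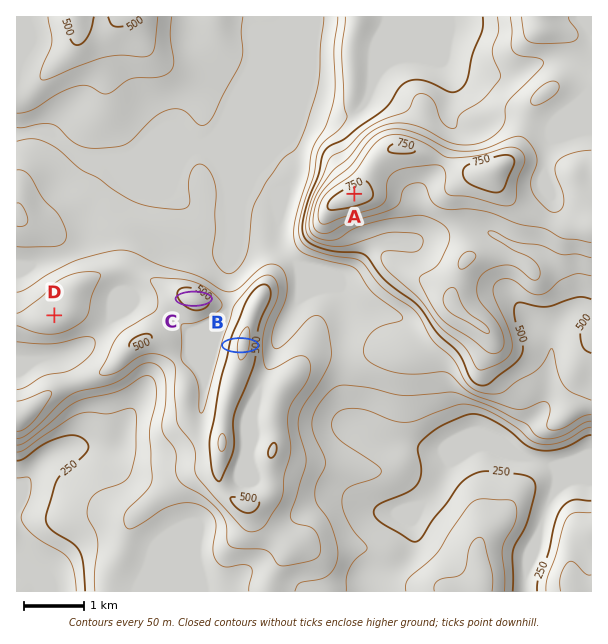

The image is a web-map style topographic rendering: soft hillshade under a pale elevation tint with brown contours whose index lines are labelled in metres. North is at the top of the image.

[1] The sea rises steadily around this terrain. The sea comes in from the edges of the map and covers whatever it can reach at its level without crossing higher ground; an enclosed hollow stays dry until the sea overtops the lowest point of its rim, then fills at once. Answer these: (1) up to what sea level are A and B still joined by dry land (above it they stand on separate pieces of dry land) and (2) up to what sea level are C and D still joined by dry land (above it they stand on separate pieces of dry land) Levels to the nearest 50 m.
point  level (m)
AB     400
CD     450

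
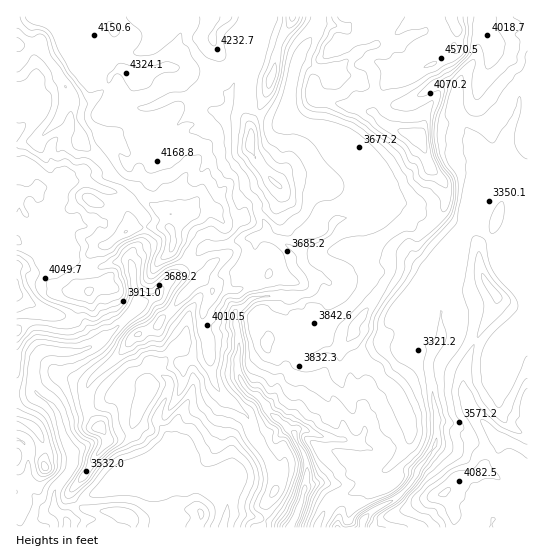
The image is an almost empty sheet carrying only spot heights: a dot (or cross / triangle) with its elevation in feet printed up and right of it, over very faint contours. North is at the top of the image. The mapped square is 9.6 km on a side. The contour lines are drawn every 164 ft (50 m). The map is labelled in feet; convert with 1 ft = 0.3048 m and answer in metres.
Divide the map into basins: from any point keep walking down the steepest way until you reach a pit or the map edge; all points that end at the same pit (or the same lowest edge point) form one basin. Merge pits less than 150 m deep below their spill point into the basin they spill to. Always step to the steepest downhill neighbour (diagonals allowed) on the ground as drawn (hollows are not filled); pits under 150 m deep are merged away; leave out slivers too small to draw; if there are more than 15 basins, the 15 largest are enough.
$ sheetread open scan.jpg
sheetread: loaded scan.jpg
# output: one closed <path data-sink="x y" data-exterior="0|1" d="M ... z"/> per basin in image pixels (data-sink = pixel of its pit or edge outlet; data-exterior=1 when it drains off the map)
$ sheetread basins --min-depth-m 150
<path data-sink="291 527" data-exterior="1" d="M527 16l-510 0-1 314 13-7 18 0 11 2 13-2 5-5 4-20 11-9 15-5 5 6 6 21 20 23-6 5-10 14-32 29-2 7 1 22 19 27 10-1 15-10 17-38 0-8 10-10 50-16 4 26 4 8 9 10 22 18 3 14 18 28 4 12 3 18-9 13 0 13-6 12 56 1 7-17 11-12 27-11 19-16 8-4 15-17 5-9 0-16-14-36-11-9-10-16-9-4-6-6-8-14 0-4 4-12 22-30 14-22-2-22 3-5 14-11 15 0 15-14 9-15 0-21-13-15-12-32 3-12 4-6 19 1 12-9 12-5 6-6 5-22 10-18 0-13 4 4 22 8 11-2z"/><path data-sink="363 521" data-exterior="0" d="M494 51l-2 0-3 14-8 14-5 22-6 6-12 5-12 9-19-1-3 3-4 15 12 32 13 15 0 21-9 15-15 14-15 0-14 11-3 5 2 22-14 22-22 30-4 12 0 4 8 14 6 6 9 4 10 16 11 9 14 36 0 16-5 9-15 17-8 4-19 16-27 11-11 12-7 14 1 3 136 0 1-11-3-11-7-12 7-9 6-6 13-3 11-5 15-18 4-14 13 4 11 6 3 0 0-390-11 1z"/><path data-sink="223 527" data-exterior="1" d="M106 284l-15 5-11 9-4 20-5 5-10 2-14-2-18 0-7 2-6 6 0 87 14 6 9 9 6 16 0 2-14-2-15 6 0 72 245 1 6-13 0-13 9-13-3-18-4-12-18-28-3-14-22-18-9-10-4-8-4-26-50 16-10 10 0 8-17 38-15 10-10 2-18-25-2-8 0-17 2-7 28-25 20-23-20-23-6-21z"/>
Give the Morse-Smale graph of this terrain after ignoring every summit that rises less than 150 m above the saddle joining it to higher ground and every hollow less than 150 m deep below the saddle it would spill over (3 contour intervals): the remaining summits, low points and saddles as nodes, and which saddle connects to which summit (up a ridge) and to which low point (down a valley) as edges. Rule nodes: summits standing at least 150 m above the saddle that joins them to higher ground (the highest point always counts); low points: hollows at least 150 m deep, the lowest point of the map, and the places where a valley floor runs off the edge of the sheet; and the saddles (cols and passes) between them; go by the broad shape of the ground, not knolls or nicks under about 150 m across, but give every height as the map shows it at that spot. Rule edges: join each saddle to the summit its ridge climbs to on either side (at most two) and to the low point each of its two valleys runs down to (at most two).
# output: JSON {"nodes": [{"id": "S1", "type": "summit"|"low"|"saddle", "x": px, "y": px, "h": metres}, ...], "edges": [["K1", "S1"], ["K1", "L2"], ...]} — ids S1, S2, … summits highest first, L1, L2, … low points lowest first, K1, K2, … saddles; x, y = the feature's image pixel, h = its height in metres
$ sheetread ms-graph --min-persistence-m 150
{"nodes": [
{"id": "S1", "type": "summit", "x": 17, "y": 45, "h": 1468},
{"id": "S2", "type": "summit", "x": 421, "y": 137, "h": 1443},
{"id": "S3", "type": "summit", "x": 293, "y": 17, "h": 1417},
{"id": "S4", "type": "summit", "x": 445, "y": 493, "h": 1254},
{"id": "L1", "type": "low", "x": 291, "y": 526, "h": 657},
{"id": "L2", "type": "low", "x": 362, "y": 527, "h": 767},
{"id": "L3", "type": "low", "x": 223, "y": 527, "h": 772},
{"id": "K1", "type": "saddle", "x": 229, "y": 150, "h": 1191},
{"id": "K2", "type": "saddle", "x": 382, "y": 377, "h": 1163},
{"id": "K3", "type": "saddle", "x": 46, "y": 323, "h": 1154},
{"id": "K4", "type": "saddle", "x": 310, "y": 293, "h": 1071},
{"id": "K5", "type": "saddle", "x": 335, "y": 498, "h": 1038},
{"id": "K6", "type": "saddle", "x": 126, "y": 318, "h": 1007},
{"id": "K7", "type": "saddle", "x": 158, "y": 373, "h": 1006},
{"id": "K8", "type": "saddle", "x": 265, "y": 519, "h": 1002},
{"id": "K9", "type": "saddle", "x": 431, "y": 353, "h": 977}],
"edges": [["K1", "S1"], ["K1", "S3"], ["K1", "L1"], ["K2", "S1"], ["K2", "S2"], ["K2", "L1"], ["K2", "L2"], ["K3", "S1"], ["K3", "L1"], ["K3", "L3"], ["K4", "S1"], ["K4", "S2"], ["K4", "L1"], ["K5", "S1"], ["K5", "L1"], ["K5", "L2"], ["K6", "S1"], ["K6", "L1"], ["K6", "L3"], ["K7", "S1"], ["K7", "L1"], ["K7", "L3"], ["K8", "S1"], ["K8", "L1"], ["K8", "L3"], ["K9", "S1"], ["K9", "S4"], ["K9", "L2"]]}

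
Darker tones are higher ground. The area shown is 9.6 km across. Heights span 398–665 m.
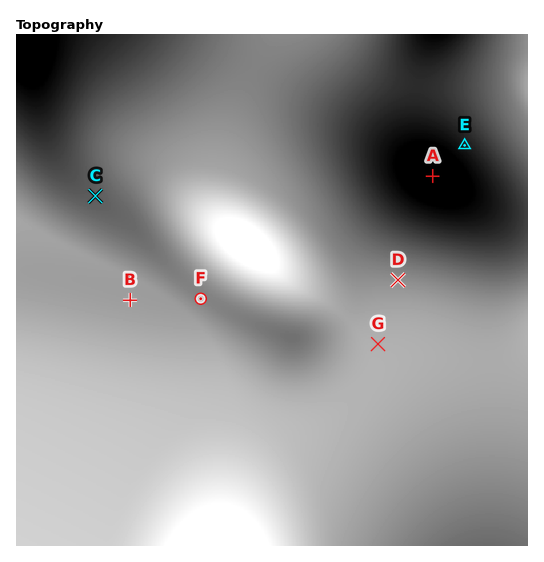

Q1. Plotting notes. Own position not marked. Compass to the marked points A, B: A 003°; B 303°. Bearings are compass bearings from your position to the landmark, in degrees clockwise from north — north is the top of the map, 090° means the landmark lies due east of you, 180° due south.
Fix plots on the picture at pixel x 416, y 486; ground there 520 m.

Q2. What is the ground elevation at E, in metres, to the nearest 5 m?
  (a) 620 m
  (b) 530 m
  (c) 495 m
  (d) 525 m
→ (a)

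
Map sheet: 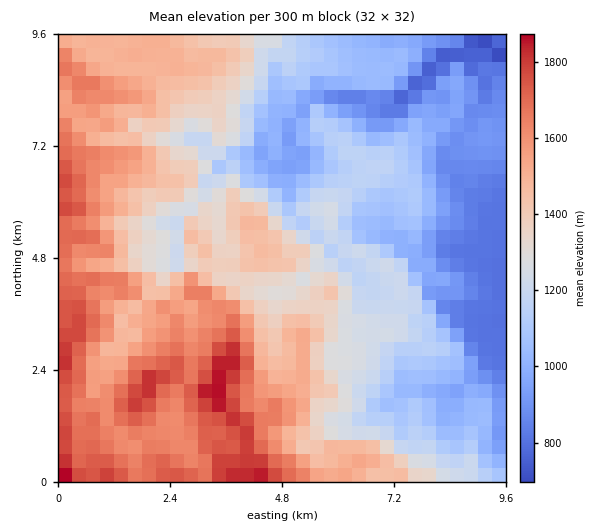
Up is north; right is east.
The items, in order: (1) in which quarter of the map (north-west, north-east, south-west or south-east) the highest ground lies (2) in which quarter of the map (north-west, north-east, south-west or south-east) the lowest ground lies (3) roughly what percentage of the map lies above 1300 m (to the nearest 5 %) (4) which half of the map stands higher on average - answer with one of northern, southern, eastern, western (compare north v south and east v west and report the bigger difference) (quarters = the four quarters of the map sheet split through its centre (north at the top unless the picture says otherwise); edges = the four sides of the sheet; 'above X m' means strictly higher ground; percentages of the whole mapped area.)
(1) The highest point lies in the south-west quarter of the map.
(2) Look to the north-east quarter for the lowest ground.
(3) Roughly 50 % of the ground is higher than 1300 m.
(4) The western half stands higher on average than the eastern half.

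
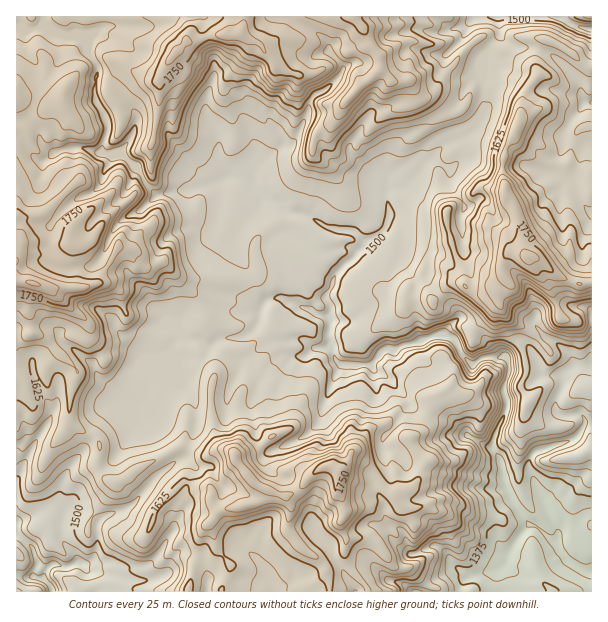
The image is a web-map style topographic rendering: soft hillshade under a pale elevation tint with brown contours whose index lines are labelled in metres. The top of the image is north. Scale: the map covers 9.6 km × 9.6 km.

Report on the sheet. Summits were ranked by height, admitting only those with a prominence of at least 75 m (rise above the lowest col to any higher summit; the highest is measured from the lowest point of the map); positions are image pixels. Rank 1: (33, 284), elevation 1830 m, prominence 517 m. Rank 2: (240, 33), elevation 1791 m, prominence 152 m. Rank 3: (527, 257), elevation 1783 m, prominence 225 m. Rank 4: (339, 471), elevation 1773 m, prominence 185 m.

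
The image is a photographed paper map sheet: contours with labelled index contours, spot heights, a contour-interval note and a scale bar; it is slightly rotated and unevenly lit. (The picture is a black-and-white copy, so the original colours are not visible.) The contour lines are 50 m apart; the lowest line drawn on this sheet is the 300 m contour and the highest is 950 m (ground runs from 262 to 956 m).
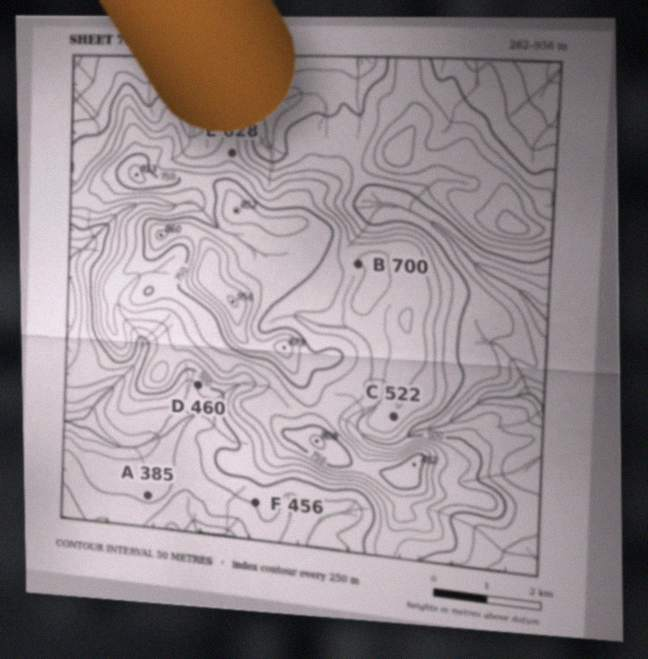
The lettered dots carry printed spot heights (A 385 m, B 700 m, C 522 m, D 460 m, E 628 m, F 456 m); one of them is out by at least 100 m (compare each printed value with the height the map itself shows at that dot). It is C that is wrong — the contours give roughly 647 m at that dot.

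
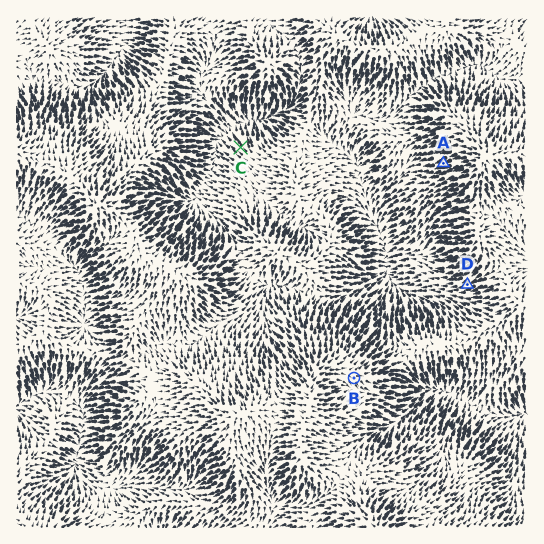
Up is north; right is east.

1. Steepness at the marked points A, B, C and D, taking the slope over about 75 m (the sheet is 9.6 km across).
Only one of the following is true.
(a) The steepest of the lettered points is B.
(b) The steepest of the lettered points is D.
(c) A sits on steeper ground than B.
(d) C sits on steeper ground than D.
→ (c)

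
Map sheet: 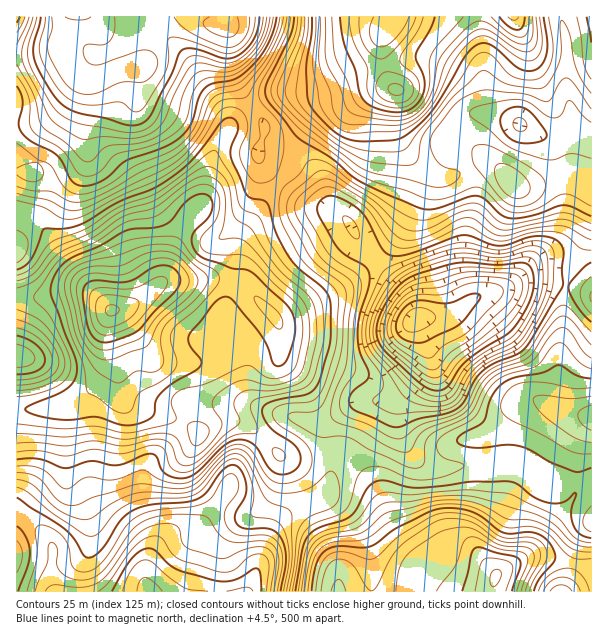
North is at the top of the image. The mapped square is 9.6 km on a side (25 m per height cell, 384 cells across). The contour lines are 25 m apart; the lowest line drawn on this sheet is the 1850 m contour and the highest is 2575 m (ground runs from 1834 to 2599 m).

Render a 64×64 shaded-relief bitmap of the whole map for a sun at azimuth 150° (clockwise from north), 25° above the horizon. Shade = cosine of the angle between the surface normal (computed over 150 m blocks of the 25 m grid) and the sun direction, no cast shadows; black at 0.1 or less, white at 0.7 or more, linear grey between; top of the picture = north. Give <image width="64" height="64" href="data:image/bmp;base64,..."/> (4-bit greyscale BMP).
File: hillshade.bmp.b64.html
<image width="64" height="64" href="data:image/bmp;base64,Qk12CAAAAAAAAHYAAAAoAAAAQAAAAEAAAAABAAQAAAAAAAAIAAATCwAAEwsAABAAAAAAAAAAAAAAABEREQAiIiIAMzMzAERERABVVVUAZmZmAHd3dwCIiIgAmZmZAKqqqgC7u7sAzMzMAN3d3QDu7u4A////ALu6q7zMy6mZmZqqu7qFIAEkZ4iHd3eHd3Zmir3e7cqHu7qqvM3cupmZqqq7u5YxABNXiId3d4h3dmZ5vN7typi7uYiazd3LmZmqqqu7l0EAEkZ4d2ZniHdmZmeLzd26h7uph4m83dypmaqqqru5YxASNGZmZWZ4h3ZmVFeby6hlmqmHeKvN3LmImZmavMqFMREjRVVVVWeIdmZDI1iZhkOJmZiJq8zcuoiImZq83KdCEBEjRFREVnd2VUMhNWd2Q4mqqZmqvMzLmIiIiazMqGMhESI0RERFZ2ZVVDIjVndliaqqqqq8zMy6mYiIiruodTIiIzREQzNFVURVVDRWeIiJqqqqqrzM3My6qXZnmqmGVEMzRERDIiMzNFZlVVZ5qomZqqqqvMzd3d3KhlZ5mZh3ZVVEVUMhERI0VmZlVniqmZmaqqq8zM3d7tyXVWiqqpiHZVVVVDIREjRWZmZmeJqqmZmqqru7vM3v7bhmaKu7qZh2ZVVVQzIzRVVmd3d3ibqZmaqqq7uqvN//2od4q7uqmHdmZmVVVVVWZmeImIiJy6maqqqqupmazv/8qHiau6qYh2ZmZmZ3d3d3d4mZmZnMuqq7qqu7qHit//65iImqqZiHdmZmZ4iZmZiImZmZqsy7u7u6u8y6h4rf/9qIiIiYiIh3ZmZneJmqqZmZmZmqu7u7zLu8zdyoib7/65h3d3h3d3dmZlZniJmZmZmZmaq7u7vMy7zN3bqIm93bqHZnd3ZmZmZVRERWeImZmZmZmru7u7y7u7zMuod4q7qYd3eId2VmZlQyIRJGeJmZmZiJmaqqu6qqqqqph3iJmZmZmZmYdmZmZUIQACRoiZmYiHd3eIiamZmZmZmIiImZq7u7u6qHd3d2UyAAE1eIiIh3ZURFVniZmZqqqpmZmqq83dzMu6mZmIdUMRASRWd3d2ZVIiM0Z4mZmqu7qqqqu7ze7czMu6qZh2QyEQEkVWZmZlUiIjRXiZmaq7u6qru7q83dzMy7qph2VUMhAAEjRFZmZTMzNFeJmZmau6qqqqqZq8zMy7qYh2ZVQyEAAAEjVnd2ZlVVZ4qqqZmZmZmZmYiKu7u7updlVWZUMQAAABJGd3aIh3Z4m7u6qZmIiIiZiImru7u6l2VVZmUyAAAAAkV4d6qYh3ibzMu6mYiIiIiIiau7u7updlVWZUMhAAABNWiHuqmHZ4vN3MuqmZiIiIiJqqqru7updlVVVDMiIQAkZ4e6qXZmebzN3Mu6mYiIiImaqqu7zMyoZmZlVDMyEBNXd6qYdlVoq7zd3cupmIiIiJmqqrzN7tuYh3dlRDIRE1Z3mZh2ZVZ4ms3d3LqpiIiHiJmqvN7//bqpmHZUQyETVneIiHZlVVZom83cy6mIiHd3iJmrze/+3Lu6l2VUMiNXiVVmZlVEREV5q8zLuYh3dmZ3eJq83//tzMu6mHZDNGiqM0RERERERFeJqqqph3d2ZmZneJvO/+3d3czLqGRFeasiMzIjNERERWeHd4d3d3dmZmZnib3v/t3d3e7bllVoqzMyIhI0VUREVmZVZmZ3d3d3ZmZ4m97/7u7u7/64ZWiaVDMiESNFVERFZ2VWZneIiId3d3iKze/+7d3u/9uHeJp2VDIREjRUREV4mHZneIiIiIiHeIms3u7dzM3//bmImoh2QyIiNFVEVoq6l3eIiIiIiIiIiavN3dy7vO/+26mqmYdkMiIjRVVWiryod4iYiIiIiIiJmrzd3Lqrzv/ty6qYd2VDIhI0RVZ4q7mHeJmYiIiJiImaq83cupq97u3LunZmZkMhESM0RWeKuod4mqmZmZmZmZqrzd3Kmbzd3cuqVVVmUyEREiIjRWiql3eau7uqqqqqqqq83cuZq7zMuplUVWZUMhEiIhI0VomYd4q8zLu7u7qqqqq8ypmaqqqpmGZmd2VDMiMyERNFeJh2eazMu6u7uqqpmZqqmIiImZmIiHeIdlREMzMhEkV4iHZnmru6qquqqqmIiZmHd3d4iIiZiIiHZVVEMzIRNniIh3eJq7qqqqqqqYiIiHZmZ3d3d4h3d3dmVUMzMhE2iZmHd4maqqqqqqqpiIiHdmZmZ3d3d2Znd2VUMyMyESWKqph3iaqru7u7u6qYiId2ZVZnd3d3ZmZ3ZVQyIjMhE2mrmHeJqqu7u7vMy6iId3d2ZniIiJh3ZmZlVUMzRDITV5qYeImqqrvMzN7tyYd3eIh3iZmZqZh2ZlZmZURFUyNGeZmImZmZmrzd7//rmIiJqpiZmZmqmHZlVmd2VEVUM0VnmZmZmIiJq83v//26mZq7qZqZiamYdmVWZ3dkRVVDNFZ4iIh3d3iaq87//tuqq7y6qpmImIh3ZmZmd2Q0VUMzNFVmd3d3d3eJm83u3LqqvMu6qYiIiId3d3Z3ZTNEQyIiM0VWZ4h3ZmZ4m83cuqqru7upiIiIiIiYiHd2Q0RDIQARI1VniId2ZmaKvMy6mZq7y6mImYiIiJmZmIdUREQxAAASNFZ4iIiIh4m8zLqZmrvLqHeqmYiIiJmZmHVURDIAAAEjRWeIiaqpmrzMy6mau7uod8upmId4iJmYhlRERCAAACI0Z3iJq8uqq83cqqvMuph23cqYd3d4iZiHZVZmUgAAEjRWd3ibzLqrzdy6q8y6mHbdy5h3d3iIiId3d4d1IAESNFZ3d3m8yqq8zLqry6qYd+3bmHd3eIiIh3eIiHYxASI0VmdmeKzLqavLuqvLqYh3"/>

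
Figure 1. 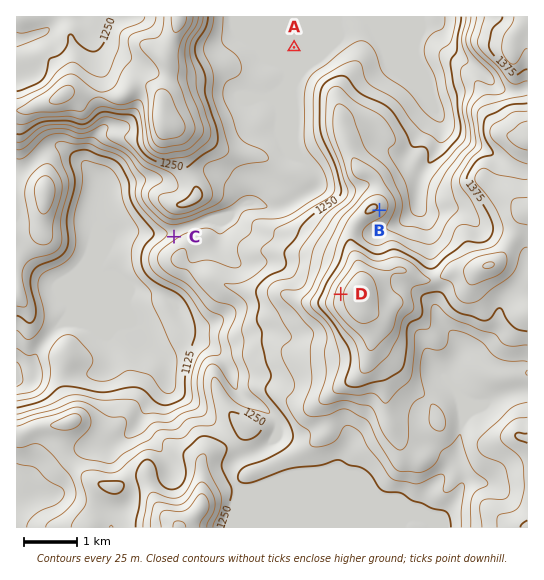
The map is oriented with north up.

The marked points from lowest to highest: C A B D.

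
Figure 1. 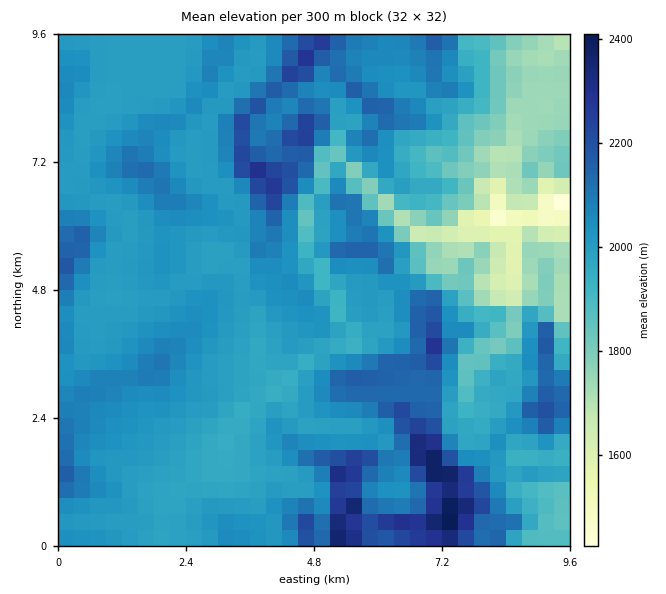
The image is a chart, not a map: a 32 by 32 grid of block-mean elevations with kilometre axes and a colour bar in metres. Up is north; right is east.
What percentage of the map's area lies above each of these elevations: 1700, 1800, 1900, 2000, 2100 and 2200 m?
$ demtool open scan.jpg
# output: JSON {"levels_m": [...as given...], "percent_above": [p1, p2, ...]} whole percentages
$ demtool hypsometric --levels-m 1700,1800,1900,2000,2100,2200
{"levels_m": [1700, 1800, 1900, 2000, 2100, 2200], "percent_above": [96, 89, 83, 59, 19, 6]}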